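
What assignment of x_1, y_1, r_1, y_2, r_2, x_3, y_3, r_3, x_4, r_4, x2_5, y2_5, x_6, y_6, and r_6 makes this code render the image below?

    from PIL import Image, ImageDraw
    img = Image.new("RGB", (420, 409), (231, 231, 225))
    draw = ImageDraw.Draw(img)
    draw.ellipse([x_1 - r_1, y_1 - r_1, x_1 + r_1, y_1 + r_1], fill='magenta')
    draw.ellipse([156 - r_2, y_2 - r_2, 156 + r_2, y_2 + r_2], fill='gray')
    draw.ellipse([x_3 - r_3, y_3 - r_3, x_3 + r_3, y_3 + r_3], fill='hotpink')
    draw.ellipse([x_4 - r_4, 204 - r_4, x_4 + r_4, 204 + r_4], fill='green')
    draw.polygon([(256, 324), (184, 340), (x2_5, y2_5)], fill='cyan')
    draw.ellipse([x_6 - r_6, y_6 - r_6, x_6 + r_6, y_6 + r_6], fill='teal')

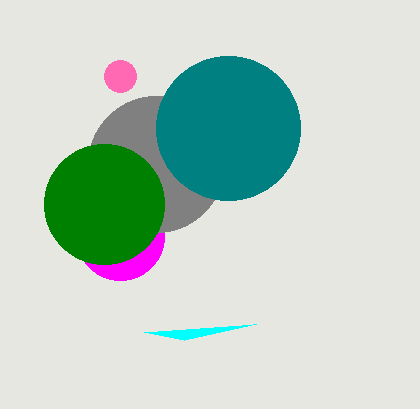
x_1 = 120
y_1 = 236
r_1 = 44
y_2 = 164
r_2 = 68
x_3 = 120
y_3 = 76
r_3 = 16
x_4 = 104
r_4 = 60
x2_5 = 144
y2_5 = 332
x_6 = 228
y_6 = 128
r_6 = 72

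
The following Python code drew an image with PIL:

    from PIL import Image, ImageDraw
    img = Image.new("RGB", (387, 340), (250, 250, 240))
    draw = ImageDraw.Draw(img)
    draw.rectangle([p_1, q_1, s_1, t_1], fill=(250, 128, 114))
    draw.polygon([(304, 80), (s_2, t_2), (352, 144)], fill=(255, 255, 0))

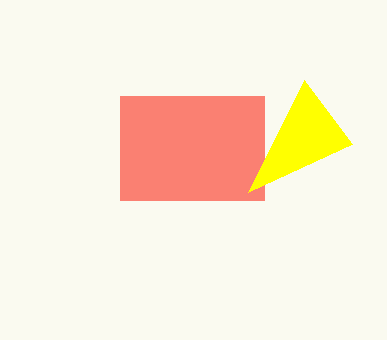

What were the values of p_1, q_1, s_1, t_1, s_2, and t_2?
p_1 = 120; q_1 = 96; s_1 = 264; t_1 = 200; s_2 = 248; t_2 = 192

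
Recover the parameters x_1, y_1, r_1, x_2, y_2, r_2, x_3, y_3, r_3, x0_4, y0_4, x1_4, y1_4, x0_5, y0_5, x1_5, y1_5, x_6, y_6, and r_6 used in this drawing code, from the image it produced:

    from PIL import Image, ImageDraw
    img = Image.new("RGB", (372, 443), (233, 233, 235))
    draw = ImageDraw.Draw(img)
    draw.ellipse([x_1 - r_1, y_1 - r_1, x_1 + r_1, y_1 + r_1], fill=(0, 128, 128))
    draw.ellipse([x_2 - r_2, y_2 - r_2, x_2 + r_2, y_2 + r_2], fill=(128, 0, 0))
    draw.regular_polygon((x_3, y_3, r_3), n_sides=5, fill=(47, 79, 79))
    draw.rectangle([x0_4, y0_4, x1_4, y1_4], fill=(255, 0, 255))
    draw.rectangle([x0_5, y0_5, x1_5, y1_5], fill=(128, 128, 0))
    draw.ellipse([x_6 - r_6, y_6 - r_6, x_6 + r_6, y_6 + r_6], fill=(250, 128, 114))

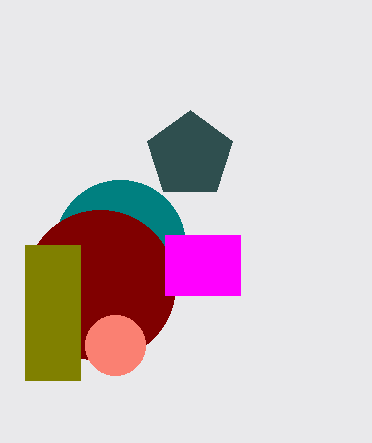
x_1 = 120
y_1 = 245
r_1 = 65
x_2 = 100
y_2 = 285
r_2 = 75
x_3 = 190
y_3 = 155
r_3 = 45
x0_4 = 165
y0_4 = 235
x1_4 = 240
y1_4 = 295
x0_5 = 25
y0_5 = 245
x1_5 = 80
y1_5 = 380
x_6 = 115
y_6 = 345
r_6 = 30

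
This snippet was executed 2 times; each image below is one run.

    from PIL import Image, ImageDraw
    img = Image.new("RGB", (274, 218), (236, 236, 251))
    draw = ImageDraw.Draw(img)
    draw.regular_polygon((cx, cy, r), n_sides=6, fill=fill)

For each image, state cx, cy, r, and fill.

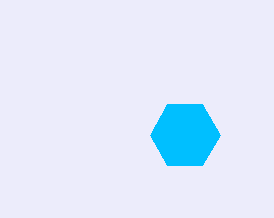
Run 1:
cx = 185
cy = 135
r = 35
fill = 'deepskyblue'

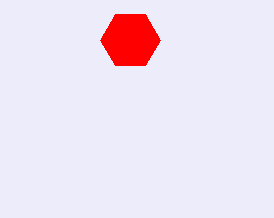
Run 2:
cx = 130
cy = 40
r = 30
fill = 'red'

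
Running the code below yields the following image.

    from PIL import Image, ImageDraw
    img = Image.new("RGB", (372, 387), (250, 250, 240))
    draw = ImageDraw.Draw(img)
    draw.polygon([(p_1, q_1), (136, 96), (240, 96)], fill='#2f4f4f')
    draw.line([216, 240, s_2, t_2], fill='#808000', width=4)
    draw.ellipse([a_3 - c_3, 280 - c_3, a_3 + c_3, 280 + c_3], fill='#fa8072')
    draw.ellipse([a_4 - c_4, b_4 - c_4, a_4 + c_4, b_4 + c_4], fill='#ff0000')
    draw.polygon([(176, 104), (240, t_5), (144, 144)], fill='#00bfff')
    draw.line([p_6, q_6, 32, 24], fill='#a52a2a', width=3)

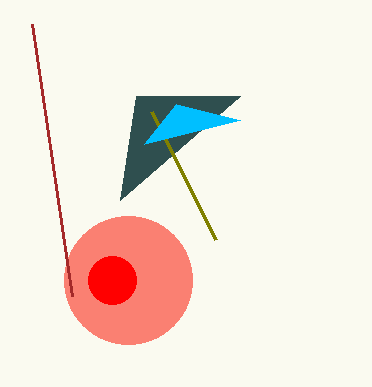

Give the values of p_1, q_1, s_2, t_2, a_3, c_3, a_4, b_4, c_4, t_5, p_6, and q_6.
p_1 = 120
q_1 = 200
s_2 = 152
t_2 = 112
a_3 = 128
c_3 = 64
a_4 = 112
b_4 = 280
c_4 = 24
t_5 = 120
p_6 = 72
q_6 = 296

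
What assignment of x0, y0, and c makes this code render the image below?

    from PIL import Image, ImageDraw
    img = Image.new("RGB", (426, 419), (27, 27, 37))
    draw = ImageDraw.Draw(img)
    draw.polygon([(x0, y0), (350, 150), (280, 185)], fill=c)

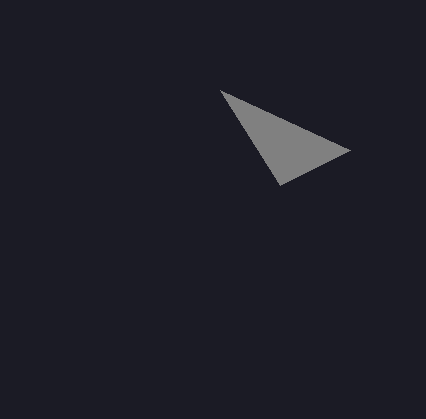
x0 = 220; y0 = 90; c = 'gray'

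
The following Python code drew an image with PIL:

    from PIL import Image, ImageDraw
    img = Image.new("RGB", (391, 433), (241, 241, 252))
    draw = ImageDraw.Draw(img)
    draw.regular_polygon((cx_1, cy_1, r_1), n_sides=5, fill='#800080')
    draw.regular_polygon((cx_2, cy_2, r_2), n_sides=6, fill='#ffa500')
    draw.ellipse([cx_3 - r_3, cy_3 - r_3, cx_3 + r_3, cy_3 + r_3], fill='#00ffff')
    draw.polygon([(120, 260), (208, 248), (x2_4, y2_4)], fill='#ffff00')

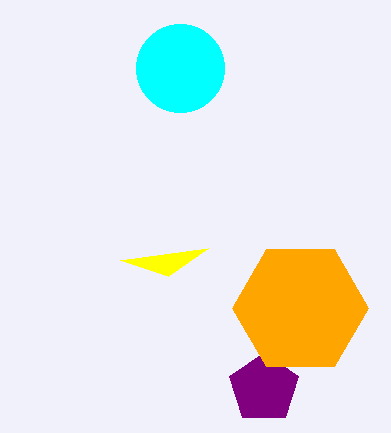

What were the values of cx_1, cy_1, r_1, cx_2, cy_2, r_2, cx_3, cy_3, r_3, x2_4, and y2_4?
cx_1 = 264
cy_1 = 388
r_1 = 36
cx_2 = 300
cy_2 = 308
r_2 = 68
cx_3 = 180
cy_3 = 68
r_3 = 44
x2_4 = 168
y2_4 = 276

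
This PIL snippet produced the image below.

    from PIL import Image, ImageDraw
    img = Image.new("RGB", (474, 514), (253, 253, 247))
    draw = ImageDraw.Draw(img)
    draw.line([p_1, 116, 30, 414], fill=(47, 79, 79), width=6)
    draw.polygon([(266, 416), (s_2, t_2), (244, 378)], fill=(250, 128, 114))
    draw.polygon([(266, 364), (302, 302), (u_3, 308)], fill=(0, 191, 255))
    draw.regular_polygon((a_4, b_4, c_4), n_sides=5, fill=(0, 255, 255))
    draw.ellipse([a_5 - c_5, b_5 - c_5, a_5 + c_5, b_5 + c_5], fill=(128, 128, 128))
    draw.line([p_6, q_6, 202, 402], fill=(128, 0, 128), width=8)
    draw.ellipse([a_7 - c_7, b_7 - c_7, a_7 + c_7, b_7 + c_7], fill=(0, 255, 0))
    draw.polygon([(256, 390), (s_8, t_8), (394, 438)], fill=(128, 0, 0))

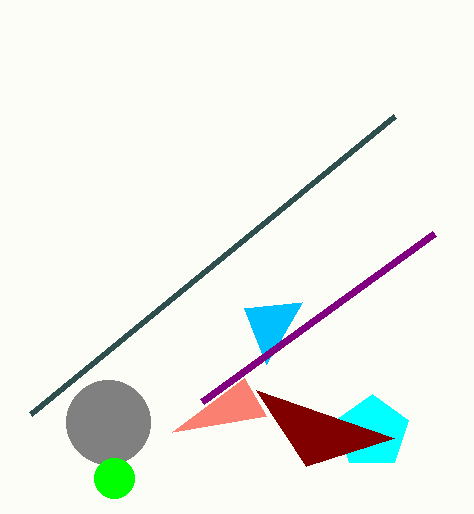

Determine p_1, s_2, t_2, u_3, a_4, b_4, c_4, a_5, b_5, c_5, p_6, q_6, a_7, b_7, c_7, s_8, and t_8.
p_1 = 394, s_2 = 172, t_2 = 432, u_3 = 244, a_4 = 372, b_4 = 432, c_4 = 38, a_5 = 108, b_5 = 422, c_5 = 42, p_6 = 434, q_6 = 234, a_7 = 114, b_7 = 478, c_7 = 20, s_8 = 306, t_8 = 466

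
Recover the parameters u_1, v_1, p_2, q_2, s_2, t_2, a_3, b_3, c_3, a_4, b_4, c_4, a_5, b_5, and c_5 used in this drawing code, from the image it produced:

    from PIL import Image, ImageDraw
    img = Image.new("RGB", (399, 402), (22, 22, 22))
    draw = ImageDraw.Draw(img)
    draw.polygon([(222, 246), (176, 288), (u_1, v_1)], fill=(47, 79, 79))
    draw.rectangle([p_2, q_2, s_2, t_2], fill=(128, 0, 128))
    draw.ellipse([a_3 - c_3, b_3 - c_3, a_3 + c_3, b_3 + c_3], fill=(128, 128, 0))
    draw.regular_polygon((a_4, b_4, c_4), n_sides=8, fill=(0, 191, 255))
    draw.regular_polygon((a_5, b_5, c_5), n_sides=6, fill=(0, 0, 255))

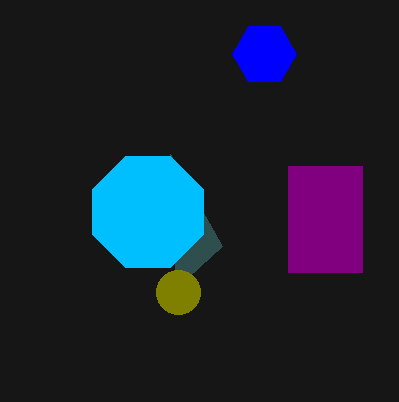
u_1 = 170, v_1 = 154, p_2 = 288, q_2 = 166, s_2 = 362, t_2 = 272, a_3 = 178, b_3 = 292, c_3 = 22, a_4 = 148, b_4 = 212, c_4 = 60, a_5 = 264, b_5 = 54, c_5 = 32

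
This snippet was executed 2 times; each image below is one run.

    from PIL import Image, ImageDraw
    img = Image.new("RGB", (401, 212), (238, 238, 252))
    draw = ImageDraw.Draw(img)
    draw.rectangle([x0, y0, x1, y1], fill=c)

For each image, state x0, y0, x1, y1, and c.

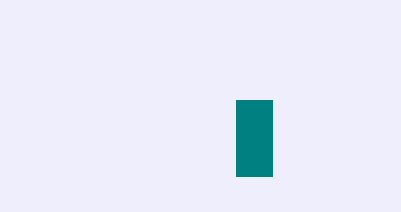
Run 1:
x0 = 236; y0 = 100; x1 = 272; y1 = 176; c = 'teal'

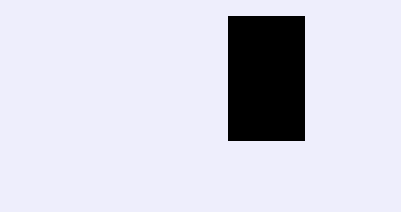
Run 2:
x0 = 228; y0 = 16; x1 = 304; y1 = 140; c = 'black'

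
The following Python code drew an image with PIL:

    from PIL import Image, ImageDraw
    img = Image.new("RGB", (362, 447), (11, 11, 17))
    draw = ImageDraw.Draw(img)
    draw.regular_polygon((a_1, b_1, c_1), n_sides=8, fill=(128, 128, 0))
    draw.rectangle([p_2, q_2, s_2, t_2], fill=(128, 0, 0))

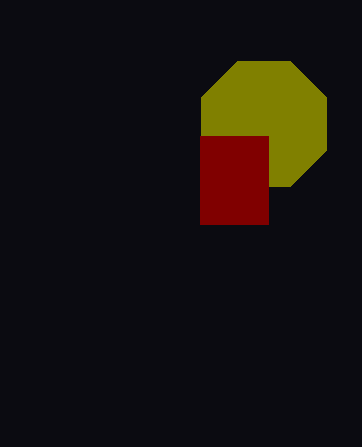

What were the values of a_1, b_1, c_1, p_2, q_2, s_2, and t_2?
a_1 = 264, b_1 = 124, c_1 = 68, p_2 = 200, q_2 = 136, s_2 = 268, t_2 = 224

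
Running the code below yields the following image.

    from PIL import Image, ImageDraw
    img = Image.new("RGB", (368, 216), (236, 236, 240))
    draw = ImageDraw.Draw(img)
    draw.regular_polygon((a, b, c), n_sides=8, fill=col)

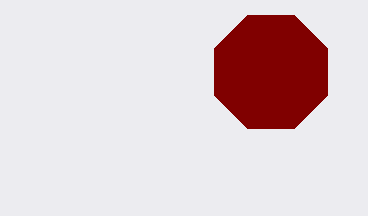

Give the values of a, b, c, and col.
a = 271
b = 72
c = 61
col = 'maroon'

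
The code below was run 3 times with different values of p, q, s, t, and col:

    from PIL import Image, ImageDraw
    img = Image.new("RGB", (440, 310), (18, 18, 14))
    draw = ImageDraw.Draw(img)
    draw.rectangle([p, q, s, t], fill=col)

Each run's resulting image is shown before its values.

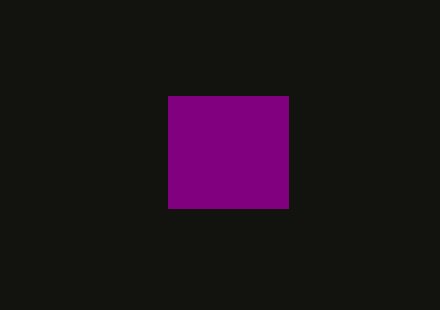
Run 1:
p = 168; q = 96; s = 288; t = 208; col = 'purple'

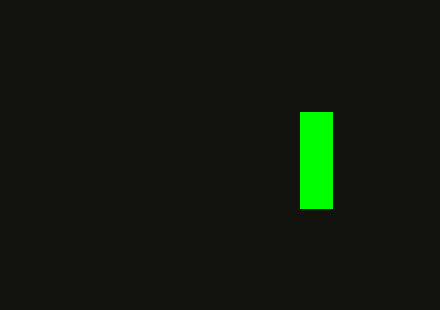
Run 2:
p = 300; q = 112; s = 332; t = 208; col = 'lime'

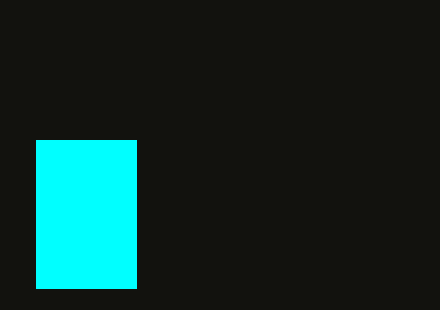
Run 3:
p = 36, q = 140, s = 136, t = 288, col = 'cyan'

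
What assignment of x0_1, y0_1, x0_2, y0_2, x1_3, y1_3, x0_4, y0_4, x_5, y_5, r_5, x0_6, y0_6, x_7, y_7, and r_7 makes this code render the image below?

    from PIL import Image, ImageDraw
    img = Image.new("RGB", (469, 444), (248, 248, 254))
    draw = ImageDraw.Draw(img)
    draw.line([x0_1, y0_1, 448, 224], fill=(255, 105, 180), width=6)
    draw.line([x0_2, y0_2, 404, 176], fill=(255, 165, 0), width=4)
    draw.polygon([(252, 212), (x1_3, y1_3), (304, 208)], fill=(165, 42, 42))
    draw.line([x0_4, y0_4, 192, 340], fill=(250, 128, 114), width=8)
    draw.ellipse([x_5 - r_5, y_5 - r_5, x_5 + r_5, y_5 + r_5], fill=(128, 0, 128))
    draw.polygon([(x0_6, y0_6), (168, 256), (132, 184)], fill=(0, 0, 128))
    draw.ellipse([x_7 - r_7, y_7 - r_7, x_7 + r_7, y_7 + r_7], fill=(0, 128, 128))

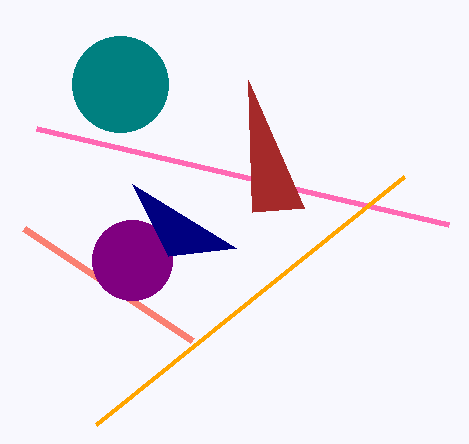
x0_1 = 36, y0_1 = 128, x0_2 = 96, y0_2 = 424, x1_3 = 248, y1_3 = 80, x0_4 = 24, y0_4 = 228, x_5 = 132, y_5 = 260, r_5 = 40, x0_6 = 236, y0_6 = 248, x_7 = 120, y_7 = 84, r_7 = 48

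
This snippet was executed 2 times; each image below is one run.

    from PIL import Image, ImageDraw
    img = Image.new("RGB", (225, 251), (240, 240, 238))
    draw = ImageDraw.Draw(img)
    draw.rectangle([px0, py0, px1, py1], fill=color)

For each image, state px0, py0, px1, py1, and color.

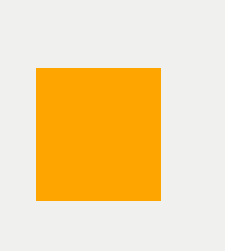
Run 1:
px0 = 36; py0 = 68; px1 = 160; py1 = 200; color = 'orange'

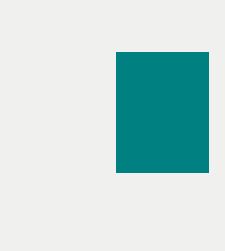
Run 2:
px0 = 116
py0 = 52
px1 = 208
py1 = 172
color = 'teal'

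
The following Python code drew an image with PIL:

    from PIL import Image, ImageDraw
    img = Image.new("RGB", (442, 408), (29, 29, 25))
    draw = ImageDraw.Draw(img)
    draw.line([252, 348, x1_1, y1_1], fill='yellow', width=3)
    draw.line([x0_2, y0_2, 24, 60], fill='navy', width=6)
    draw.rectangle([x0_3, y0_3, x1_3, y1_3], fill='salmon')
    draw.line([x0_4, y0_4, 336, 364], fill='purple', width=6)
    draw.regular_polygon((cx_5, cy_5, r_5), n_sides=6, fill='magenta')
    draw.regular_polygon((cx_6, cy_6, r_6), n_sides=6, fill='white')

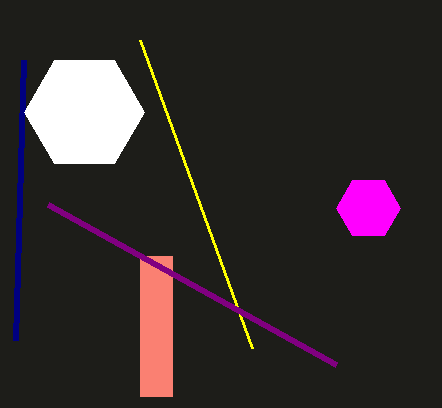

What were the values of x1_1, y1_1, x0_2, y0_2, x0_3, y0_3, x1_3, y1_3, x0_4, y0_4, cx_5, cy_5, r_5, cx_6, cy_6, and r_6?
x1_1 = 140; y1_1 = 40; x0_2 = 16; y0_2 = 340; x0_3 = 140; y0_3 = 256; x1_3 = 172; y1_3 = 396; x0_4 = 48; y0_4 = 204; cx_5 = 368; cy_5 = 208; r_5 = 32; cx_6 = 84; cy_6 = 112; r_6 = 60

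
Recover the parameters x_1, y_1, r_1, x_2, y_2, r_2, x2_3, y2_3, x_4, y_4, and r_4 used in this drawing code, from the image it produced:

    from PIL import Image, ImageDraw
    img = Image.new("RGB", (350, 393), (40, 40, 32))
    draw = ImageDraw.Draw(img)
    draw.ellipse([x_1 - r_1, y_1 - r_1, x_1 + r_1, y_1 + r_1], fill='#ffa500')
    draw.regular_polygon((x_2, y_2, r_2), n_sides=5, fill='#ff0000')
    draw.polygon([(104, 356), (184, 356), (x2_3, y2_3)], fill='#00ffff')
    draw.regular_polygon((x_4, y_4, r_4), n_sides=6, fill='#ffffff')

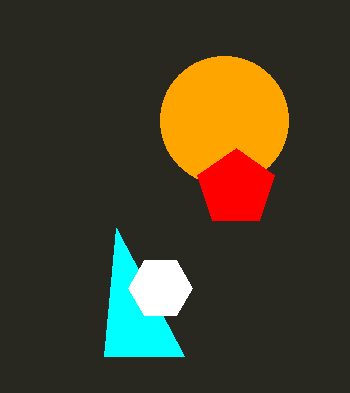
x_1 = 224; y_1 = 120; r_1 = 64; x_2 = 236; y_2 = 188; r_2 = 40; x2_3 = 116; y2_3 = 228; x_4 = 160; y_4 = 288; r_4 = 32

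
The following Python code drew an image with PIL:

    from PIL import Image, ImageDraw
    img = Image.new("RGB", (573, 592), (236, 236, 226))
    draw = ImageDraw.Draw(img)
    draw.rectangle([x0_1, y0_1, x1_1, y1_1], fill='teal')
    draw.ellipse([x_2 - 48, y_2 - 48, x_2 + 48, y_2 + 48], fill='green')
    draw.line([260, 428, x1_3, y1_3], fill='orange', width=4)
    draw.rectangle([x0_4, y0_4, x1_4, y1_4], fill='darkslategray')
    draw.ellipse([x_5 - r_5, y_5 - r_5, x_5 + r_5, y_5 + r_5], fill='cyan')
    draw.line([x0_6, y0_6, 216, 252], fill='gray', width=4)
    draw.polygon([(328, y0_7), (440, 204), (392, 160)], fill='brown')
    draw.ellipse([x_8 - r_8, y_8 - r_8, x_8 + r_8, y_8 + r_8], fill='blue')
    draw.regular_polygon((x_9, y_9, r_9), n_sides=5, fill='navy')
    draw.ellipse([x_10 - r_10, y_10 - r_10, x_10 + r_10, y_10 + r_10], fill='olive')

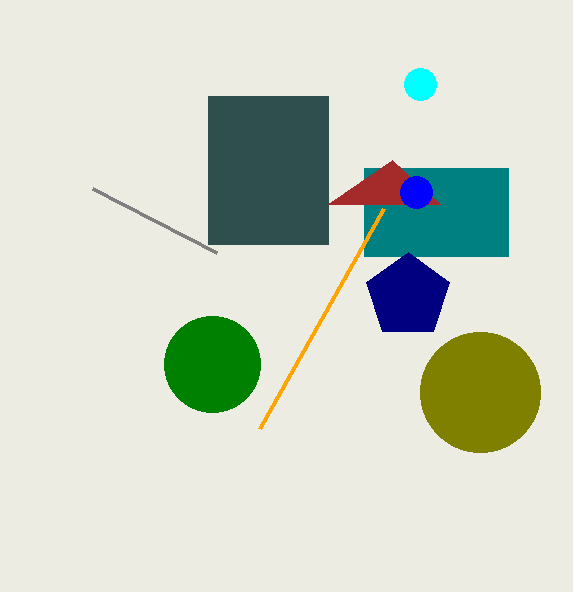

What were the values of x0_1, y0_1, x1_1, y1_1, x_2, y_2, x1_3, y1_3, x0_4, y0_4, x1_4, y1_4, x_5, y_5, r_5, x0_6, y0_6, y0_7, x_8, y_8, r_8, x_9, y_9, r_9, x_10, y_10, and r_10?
x0_1 = 364
y0_1 = 168
x1_1 = 508
y1_1 = 256
x_2 = 212
y_2 = 364
x1_3 = 384
y1_3 = 208
x0_4 = 208
y0_4 = 96
x1_4 = 328
y1_4 = 244
x_5 = 420
y_5 = 84
r_5 = 16
x0_6 = 92
y0_6 = 188
y0_7 = 204
x_8 = 416
y_8 = 192
r_8 = 16
x_9 = 408
y_9 = 296
r_9 = 44
x_10 = 480
y_10 = 392
r_10 = 60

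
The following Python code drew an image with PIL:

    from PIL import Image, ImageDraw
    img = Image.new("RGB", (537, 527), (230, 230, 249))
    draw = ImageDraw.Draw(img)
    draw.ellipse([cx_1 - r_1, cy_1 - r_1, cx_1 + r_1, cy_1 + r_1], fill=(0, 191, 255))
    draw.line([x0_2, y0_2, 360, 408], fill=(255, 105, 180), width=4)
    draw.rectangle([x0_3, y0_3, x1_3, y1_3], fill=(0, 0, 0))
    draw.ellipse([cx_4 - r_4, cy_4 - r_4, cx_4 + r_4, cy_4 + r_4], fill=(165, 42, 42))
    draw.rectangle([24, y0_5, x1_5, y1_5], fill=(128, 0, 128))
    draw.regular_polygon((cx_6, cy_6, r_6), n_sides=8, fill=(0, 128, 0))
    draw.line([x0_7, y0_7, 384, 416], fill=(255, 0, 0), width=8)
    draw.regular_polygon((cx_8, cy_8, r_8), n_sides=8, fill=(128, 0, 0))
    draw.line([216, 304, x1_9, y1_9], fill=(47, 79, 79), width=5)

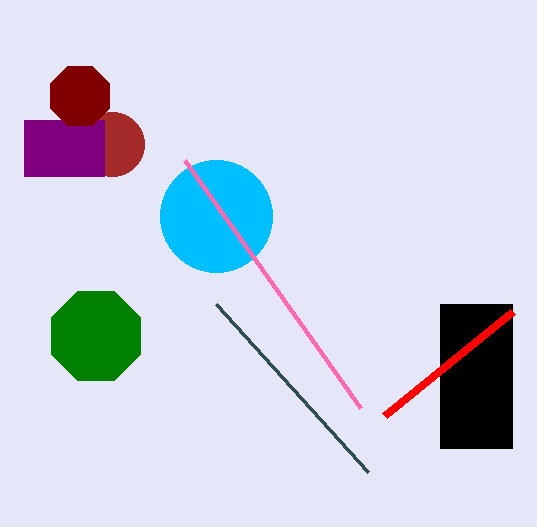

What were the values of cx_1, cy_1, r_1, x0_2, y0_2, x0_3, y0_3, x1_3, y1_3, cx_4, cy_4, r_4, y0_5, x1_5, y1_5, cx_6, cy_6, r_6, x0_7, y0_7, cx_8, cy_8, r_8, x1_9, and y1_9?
cx_1 = 216
cy_1 = 216
r_1 = 56
x0_2 = 184
y0_2 = 160
x0_3 = 440
y0_3 = 304
x1_3 = 512
y1_3 = 448
cx_4 = 112
cy_4 = 144
r_4 = 32
y0_5 = 120
x1_5 = 104
y1_5 = 176
cx_6 = 96
cy_6 = 336
r_6 = 48
x0_7 = 512
y0_7 = 312
cx_8 = 80
cy_8 = 96
r_8 = 32
x1_9 = 368
y1_9 = 472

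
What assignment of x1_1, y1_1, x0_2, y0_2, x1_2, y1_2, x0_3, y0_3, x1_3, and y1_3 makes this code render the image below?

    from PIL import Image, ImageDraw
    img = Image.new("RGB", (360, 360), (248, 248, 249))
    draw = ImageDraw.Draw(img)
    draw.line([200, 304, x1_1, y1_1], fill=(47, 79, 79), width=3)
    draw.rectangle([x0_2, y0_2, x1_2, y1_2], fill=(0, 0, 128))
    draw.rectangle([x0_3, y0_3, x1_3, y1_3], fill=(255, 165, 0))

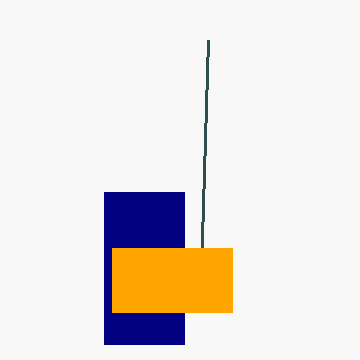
x1_1 = 208
y1_1 = 40
x0_2 = 104
y0_2 = 192
x1_2 = 184
y1_2 = 344
x0_3 = 112
y0_3 = 248
x1_3 = 232
y1_3 = 312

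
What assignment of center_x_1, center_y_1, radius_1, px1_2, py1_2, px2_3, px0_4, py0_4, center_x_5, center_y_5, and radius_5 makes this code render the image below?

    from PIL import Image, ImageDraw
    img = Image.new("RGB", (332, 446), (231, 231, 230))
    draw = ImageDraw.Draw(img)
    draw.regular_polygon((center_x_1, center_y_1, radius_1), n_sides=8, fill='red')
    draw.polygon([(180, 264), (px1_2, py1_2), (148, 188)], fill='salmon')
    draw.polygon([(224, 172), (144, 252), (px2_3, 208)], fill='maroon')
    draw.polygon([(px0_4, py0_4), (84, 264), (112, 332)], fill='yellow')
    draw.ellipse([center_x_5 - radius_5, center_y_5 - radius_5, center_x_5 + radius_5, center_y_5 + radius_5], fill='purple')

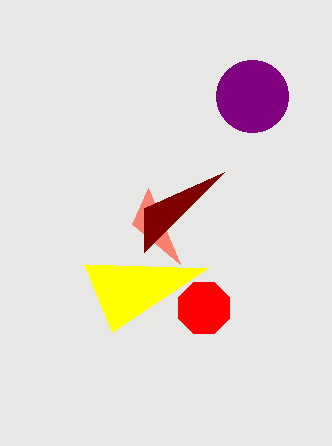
center_x_1 = 204; center_y_1 = 308; radius_1 = 28; px1_2 = 132; py1_2 = 224; px2_3 = 144; px0_4 = 208; py0_4 = 268; center_x_5 = 252; center_y_5 = 96; radius_5 = 36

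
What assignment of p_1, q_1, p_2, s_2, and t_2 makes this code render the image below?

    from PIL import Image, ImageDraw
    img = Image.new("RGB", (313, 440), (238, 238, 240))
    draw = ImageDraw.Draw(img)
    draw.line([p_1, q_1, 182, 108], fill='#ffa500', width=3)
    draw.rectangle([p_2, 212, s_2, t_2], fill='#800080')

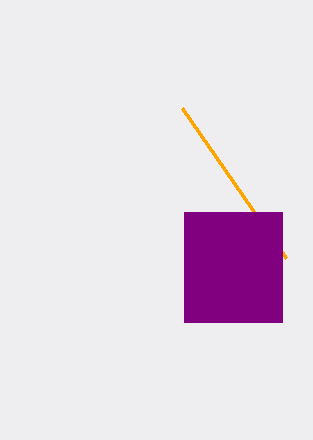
p_1 = 286; q_1 = 258; p_2 = 184; s_2 = 282; t_2 = 322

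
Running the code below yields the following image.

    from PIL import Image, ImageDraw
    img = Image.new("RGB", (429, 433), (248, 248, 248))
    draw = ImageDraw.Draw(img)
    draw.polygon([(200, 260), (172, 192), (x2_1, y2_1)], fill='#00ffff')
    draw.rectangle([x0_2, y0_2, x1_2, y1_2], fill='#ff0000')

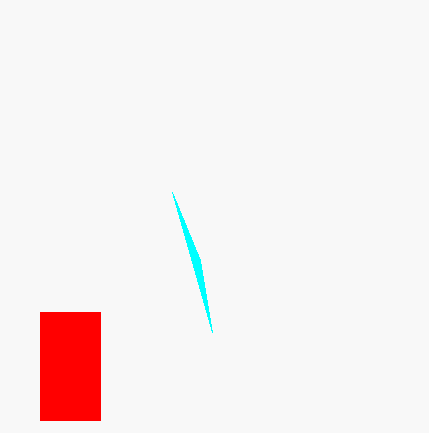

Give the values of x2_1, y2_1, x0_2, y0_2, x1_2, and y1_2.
x2_1 = 212; y2_1 = 332; x0_2 = 40; y0_2 = 312; x1_2 = 100; y1_2 = 420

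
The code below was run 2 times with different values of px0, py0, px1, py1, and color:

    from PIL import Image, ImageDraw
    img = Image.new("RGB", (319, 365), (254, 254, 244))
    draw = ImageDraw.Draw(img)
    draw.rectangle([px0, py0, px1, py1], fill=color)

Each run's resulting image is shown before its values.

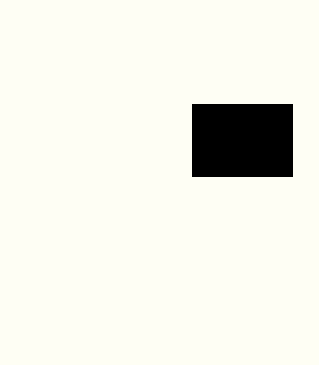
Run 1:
px0 = 192; py0 = 104; px1 = 292; py1 = 176; color = 'black'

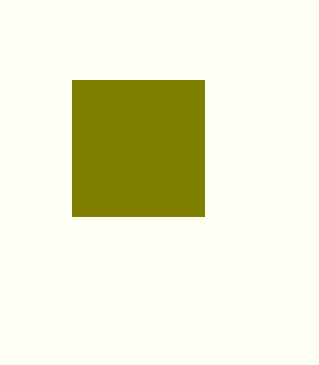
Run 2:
px0 = 72; py0 = 80; px1 = 204; py1 = 216; color = 'olive'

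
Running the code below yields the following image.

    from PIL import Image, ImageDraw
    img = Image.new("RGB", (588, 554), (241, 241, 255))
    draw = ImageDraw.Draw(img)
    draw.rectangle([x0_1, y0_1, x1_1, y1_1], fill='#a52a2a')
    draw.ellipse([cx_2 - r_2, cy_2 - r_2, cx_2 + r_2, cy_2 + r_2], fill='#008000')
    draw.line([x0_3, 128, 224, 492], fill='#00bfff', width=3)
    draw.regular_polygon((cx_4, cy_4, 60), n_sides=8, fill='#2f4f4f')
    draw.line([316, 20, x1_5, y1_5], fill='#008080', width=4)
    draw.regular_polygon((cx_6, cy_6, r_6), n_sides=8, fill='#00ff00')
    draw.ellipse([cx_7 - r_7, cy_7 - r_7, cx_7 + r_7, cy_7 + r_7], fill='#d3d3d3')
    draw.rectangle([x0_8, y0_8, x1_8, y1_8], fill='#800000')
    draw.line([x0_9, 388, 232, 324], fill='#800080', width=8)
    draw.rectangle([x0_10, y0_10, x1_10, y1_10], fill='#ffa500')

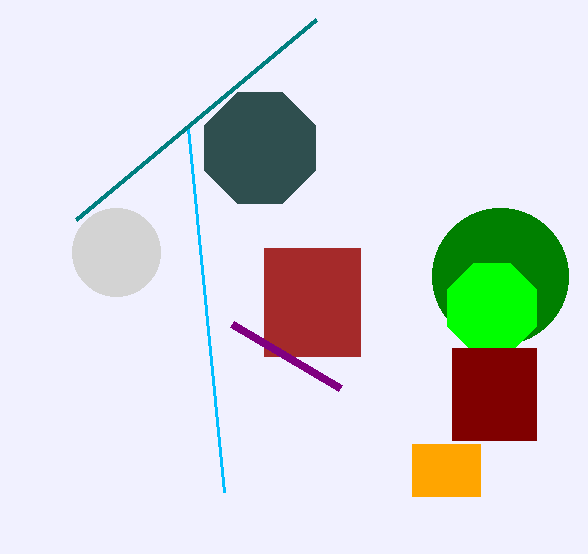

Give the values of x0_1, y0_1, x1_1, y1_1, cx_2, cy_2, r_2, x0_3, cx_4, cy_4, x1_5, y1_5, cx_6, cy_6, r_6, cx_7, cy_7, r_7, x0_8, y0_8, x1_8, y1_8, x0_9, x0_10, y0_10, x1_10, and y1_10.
x0_1 = 264; y0_1 = 248; x1_1 = 360; y1_1 = 356; cx_2 = 500; cy_2 = 276; r_2 = 68; x0_3 = 188; cx_4 = 260; cy_4 = 148; x1_5 = 76; y1_5 = 220; cx_6 = 492; cy_6 = 308; r_6 = 48; cx_7 = 116; cy_7 = 252; r_7 = 44; x0_8 = 452; y0_8 = 348; x1_8 = 536; y1_8 = 440; x0_9 = 340; x0_10 = 412; y0_10 = 444; x1_10 = 480; y1_10 = 496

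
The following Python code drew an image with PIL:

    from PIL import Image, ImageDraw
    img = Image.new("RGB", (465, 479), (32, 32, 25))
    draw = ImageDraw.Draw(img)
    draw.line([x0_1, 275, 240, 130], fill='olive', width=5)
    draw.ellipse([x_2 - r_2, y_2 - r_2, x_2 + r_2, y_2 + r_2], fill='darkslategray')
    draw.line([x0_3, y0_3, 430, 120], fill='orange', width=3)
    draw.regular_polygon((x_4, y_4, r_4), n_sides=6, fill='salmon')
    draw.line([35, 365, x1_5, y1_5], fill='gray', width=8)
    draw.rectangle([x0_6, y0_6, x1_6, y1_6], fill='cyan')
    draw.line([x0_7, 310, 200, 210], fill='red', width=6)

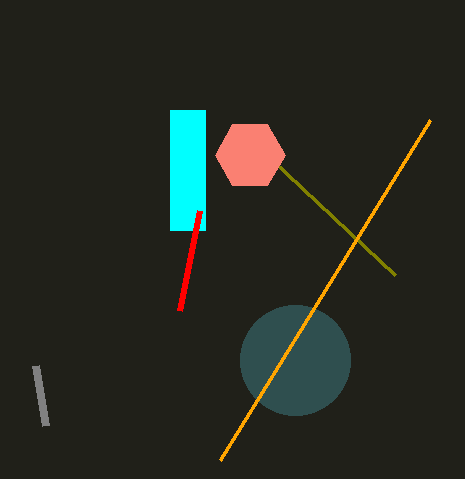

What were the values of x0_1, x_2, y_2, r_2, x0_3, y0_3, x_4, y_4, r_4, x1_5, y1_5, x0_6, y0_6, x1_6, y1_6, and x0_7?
x0_1 = 395; x_2 = 295; y_2 = 360; r_2 = 55; x0_3 = 220; y0_3 = 460; x_4 = 250; y_4 = 155; r_4 = 35; x1_5 = 45; y1_5 = 425; x0_6 = 170; y0_6 = 110; x1_6 = 205; y1_6 = 230; x0_7 = 180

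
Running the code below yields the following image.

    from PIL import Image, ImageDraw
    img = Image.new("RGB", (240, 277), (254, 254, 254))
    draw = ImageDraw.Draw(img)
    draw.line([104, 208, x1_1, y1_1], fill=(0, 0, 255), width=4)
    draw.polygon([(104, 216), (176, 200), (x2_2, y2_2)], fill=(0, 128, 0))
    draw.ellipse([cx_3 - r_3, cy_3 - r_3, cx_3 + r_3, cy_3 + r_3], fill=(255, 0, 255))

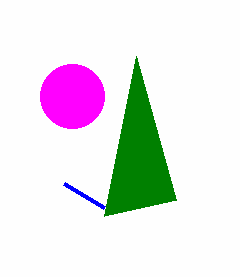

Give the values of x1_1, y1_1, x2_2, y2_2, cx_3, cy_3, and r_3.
x1_1 = 64
y1_1 = 184
x2_2 = 136
y2_2 = 56
cx_3 = 72
cy_3 = 96
r_3 = 32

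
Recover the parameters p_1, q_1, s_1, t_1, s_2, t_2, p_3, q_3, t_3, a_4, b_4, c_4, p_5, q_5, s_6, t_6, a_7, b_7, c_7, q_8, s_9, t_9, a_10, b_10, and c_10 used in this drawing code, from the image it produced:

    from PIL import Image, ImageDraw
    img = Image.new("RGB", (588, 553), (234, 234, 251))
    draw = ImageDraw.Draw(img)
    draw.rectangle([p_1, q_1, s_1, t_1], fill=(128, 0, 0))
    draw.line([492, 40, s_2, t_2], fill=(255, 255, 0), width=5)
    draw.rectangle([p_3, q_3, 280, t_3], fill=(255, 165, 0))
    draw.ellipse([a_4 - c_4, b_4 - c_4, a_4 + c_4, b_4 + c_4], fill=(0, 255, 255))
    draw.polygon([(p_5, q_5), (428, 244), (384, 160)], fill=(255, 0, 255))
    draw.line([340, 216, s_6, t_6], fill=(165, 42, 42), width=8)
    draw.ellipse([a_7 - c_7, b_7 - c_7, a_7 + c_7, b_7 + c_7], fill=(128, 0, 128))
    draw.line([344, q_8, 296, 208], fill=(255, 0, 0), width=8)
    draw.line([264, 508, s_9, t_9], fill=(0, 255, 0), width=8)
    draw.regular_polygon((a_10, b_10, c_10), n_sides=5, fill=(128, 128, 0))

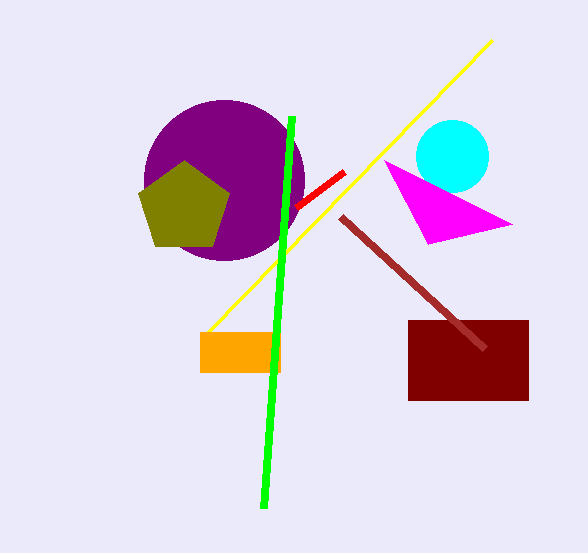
p_1 = 408; q_1 = 320; s_1 = 528; t_1 = 400; s_2 = 208; t_2 = 332; p_3 = 200; q_3 = 332; t_3 = 372; a_4 = 452; b_4 = 156; c_4 = 36; p_5 = 512; q_5 = 224; s_6 = 484; t_6 = 348; a_7 = 224; b_7 = 180; c_7 = 80; q_8 = 172; s_9 = 292; t_9 = 116; a_10 = 184; b_10 = 208; c_10 = 48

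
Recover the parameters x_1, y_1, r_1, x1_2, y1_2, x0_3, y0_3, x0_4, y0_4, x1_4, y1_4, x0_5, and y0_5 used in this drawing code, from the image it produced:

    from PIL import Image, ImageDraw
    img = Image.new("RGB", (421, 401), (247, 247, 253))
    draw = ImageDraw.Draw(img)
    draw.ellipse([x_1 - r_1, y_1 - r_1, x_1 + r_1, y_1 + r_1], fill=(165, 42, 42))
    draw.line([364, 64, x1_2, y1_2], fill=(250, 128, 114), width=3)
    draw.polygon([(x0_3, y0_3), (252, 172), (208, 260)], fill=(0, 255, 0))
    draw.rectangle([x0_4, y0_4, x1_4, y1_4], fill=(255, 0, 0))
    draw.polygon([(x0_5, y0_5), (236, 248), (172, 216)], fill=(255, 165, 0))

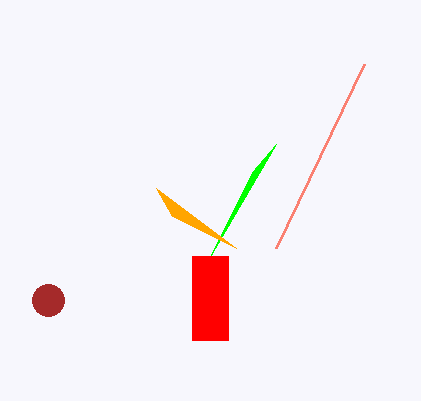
x_1 = 48
y_1 = 300
r_1 = 16
x1_2 = 276
y1_2 = 248
x0_3 = 276
y0_3 = 144
x0_4 = 192
y0_4 = 256
x1_4 = 228
y1_4 = 340
x0_5 = 156
y0_5 = 188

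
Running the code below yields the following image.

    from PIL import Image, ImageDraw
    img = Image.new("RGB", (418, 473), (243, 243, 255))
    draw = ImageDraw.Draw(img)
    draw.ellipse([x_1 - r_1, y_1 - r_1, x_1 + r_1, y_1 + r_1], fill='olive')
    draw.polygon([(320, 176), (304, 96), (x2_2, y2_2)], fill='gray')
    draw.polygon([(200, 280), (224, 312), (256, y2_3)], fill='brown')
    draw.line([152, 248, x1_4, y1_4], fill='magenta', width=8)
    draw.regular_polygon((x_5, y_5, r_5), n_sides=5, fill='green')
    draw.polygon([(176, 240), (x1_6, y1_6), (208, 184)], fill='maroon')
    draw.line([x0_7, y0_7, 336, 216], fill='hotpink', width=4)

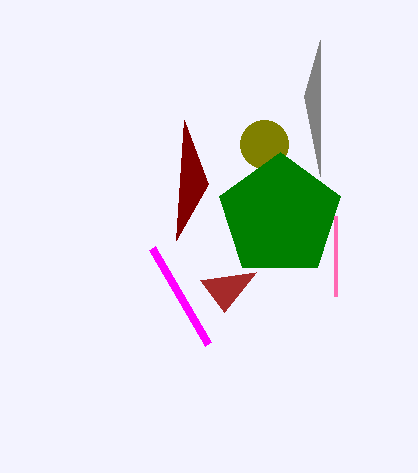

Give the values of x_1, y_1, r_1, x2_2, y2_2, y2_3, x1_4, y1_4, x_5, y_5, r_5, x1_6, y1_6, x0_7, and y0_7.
x_1 = 264, y_1 = 144, r_1 = 24, x2_2 = 320, y2_2 = 40, y2_3 = 272, x1_4 = 208, y1_4 = 344, x_5 = 280, y_5 = 216, r_5 = 64, x1_6 = 184, y1_6 = 120, x0_7 = 336, y0_7 = 296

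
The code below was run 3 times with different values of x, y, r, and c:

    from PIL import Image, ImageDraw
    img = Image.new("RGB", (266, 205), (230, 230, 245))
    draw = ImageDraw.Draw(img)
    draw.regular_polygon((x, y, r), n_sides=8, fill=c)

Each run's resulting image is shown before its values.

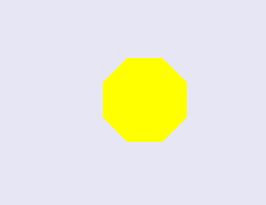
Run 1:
x = 145
y = 100
r = 45
c = 'yellow'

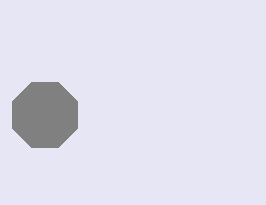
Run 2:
x = 45, y = 115, r = 35, c = 'gray'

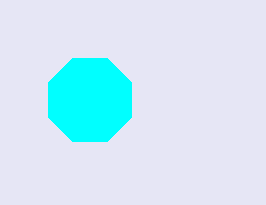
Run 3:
x = 90; y = 100; r = 45; c = 'cyan'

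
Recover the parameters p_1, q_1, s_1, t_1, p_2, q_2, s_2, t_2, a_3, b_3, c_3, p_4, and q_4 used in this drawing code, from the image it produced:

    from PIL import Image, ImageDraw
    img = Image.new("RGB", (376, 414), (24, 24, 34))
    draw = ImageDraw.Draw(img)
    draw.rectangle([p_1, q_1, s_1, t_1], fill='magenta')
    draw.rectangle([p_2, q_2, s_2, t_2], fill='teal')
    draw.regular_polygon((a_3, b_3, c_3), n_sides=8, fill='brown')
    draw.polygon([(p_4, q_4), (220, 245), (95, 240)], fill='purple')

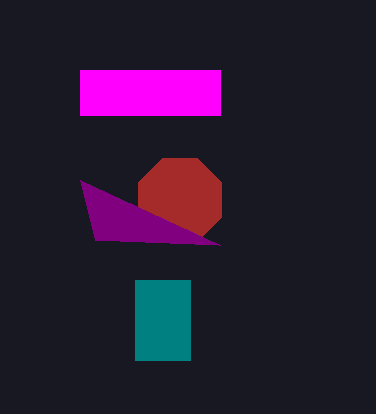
p_1 = 80, q_1 = 70, s_1 = 220, t_1 = 115, p_2 = 135, q_2 = 280, s_2 = 190, t_2 = 360, a_3 = 180, b_3 = 200, c_3 = 45, p_4 = 80, q_4 = 180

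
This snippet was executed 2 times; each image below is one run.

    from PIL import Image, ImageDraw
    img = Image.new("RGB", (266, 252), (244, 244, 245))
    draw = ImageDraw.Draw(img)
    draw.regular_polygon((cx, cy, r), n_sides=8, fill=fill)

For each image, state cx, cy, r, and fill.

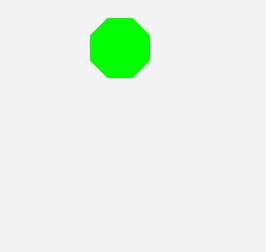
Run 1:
cx = 120; cy = 48; r = 32; fill = 'lime'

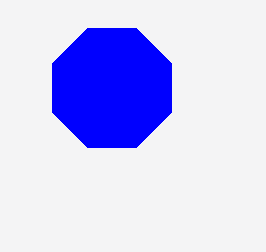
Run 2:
cx = 112, cy = 88, r = 64, fill = 'blue'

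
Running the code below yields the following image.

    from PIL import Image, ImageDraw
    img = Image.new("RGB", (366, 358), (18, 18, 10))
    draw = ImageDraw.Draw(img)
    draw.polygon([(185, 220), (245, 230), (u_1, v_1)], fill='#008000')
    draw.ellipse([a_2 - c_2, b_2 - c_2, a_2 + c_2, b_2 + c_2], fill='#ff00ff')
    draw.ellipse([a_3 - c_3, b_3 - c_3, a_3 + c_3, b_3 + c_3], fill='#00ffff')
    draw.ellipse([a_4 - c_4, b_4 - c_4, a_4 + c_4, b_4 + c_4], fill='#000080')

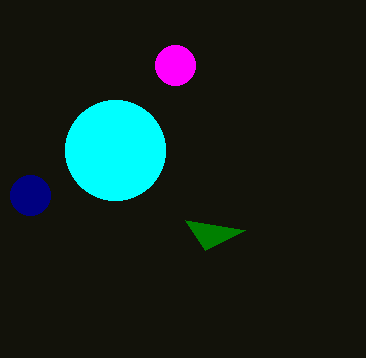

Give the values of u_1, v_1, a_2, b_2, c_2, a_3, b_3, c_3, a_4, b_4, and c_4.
u_1 = 205; v_1 = 250; a_2 = 175; b_2 = 65; c_2 = 20; a_3 = 115; b_3 = 150; c_3 = 50; a_4 = 30; b_4 = 195; c_4 = 20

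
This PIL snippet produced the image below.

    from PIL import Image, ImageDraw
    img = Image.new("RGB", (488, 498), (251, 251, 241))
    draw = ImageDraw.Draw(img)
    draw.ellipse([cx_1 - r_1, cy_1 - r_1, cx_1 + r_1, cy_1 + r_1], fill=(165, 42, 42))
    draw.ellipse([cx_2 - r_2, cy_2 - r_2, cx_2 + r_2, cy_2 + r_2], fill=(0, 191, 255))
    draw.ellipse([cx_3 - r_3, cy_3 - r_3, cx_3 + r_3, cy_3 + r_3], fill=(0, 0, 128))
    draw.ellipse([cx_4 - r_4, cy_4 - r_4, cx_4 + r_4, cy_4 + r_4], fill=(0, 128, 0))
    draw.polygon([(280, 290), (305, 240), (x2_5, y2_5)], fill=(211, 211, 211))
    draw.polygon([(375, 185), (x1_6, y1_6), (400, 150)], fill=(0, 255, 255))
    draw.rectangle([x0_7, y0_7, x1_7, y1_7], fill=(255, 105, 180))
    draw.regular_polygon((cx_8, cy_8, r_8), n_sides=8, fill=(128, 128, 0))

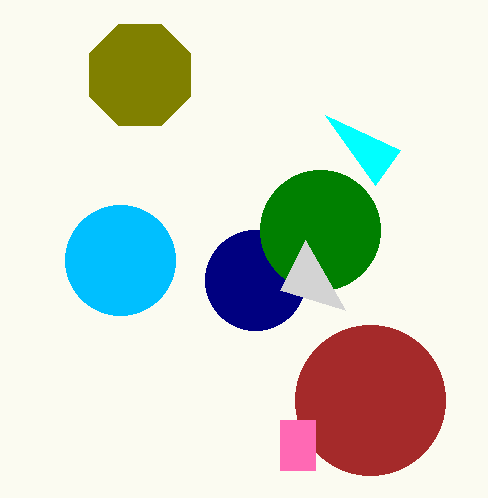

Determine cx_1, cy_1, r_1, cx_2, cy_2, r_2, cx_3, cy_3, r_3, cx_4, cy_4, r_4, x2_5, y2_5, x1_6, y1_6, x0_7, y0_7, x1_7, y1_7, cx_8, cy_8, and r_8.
cx_1 = 370; cy_1 = 400; r_1 = 75; cx_2 = 120; cy_2 = 260; r_2 = 55; cx_3 = 255; cy_3 = 280; r_3 = 50; cx_4 = 320; cy_4 = 230; r_4 = 60; x2_5 = 345; y2_5 = 310; x1_6 = 325; y1_6 = 115; x0_7 = 280; y0_7 = 420; x1_7 = 315; y1_7 = 470; cx_8 = 140; cy_8 = 75; r_8 = 55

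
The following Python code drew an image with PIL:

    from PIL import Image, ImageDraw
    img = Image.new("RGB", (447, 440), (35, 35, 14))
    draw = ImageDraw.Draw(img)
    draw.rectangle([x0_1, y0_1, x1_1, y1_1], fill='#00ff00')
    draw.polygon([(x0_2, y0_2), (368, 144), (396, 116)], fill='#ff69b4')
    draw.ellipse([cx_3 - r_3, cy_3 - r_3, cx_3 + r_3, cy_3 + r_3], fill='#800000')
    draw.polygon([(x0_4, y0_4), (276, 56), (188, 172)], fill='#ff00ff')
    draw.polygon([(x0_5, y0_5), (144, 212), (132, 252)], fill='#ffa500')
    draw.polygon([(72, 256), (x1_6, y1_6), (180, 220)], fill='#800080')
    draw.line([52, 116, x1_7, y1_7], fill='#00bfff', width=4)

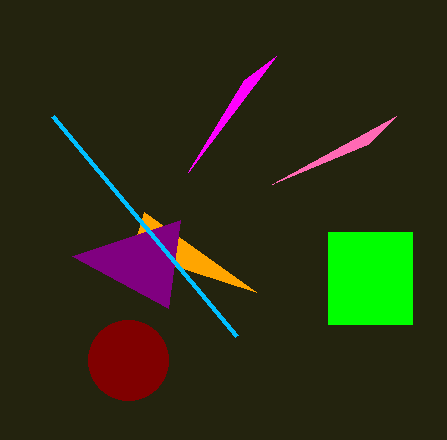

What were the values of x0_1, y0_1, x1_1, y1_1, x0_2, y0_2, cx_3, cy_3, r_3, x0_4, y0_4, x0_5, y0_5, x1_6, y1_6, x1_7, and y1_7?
x0_1 = 328, y0_1 = 232, x1_1 = 412, y1_1 = 324, x0_2 = 272, y0_2 = 184, cx_3 = 128, cy_3 = 360, r_3 = 40, x0_4 = 244, y0_4 = 80, x0_5 = 256, y0_5 = 292, x1_6 = 168, y1_6 = 308, x1_7 = 236, y1_7 = 336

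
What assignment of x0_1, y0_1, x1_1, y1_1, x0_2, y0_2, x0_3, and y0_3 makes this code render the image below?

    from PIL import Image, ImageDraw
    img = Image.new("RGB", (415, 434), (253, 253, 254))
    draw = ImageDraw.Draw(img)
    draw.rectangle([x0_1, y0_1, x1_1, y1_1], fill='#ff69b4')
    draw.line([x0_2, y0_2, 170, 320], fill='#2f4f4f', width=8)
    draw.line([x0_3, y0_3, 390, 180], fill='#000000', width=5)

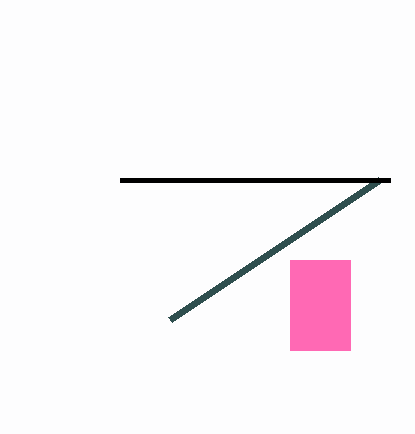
x0_1 = 290; y0_1 = 260; x1_1 = 350; y1_1 = 350; x0_2 = 380; y0_2 = 180; x0_3 = 120; y0_3 = 180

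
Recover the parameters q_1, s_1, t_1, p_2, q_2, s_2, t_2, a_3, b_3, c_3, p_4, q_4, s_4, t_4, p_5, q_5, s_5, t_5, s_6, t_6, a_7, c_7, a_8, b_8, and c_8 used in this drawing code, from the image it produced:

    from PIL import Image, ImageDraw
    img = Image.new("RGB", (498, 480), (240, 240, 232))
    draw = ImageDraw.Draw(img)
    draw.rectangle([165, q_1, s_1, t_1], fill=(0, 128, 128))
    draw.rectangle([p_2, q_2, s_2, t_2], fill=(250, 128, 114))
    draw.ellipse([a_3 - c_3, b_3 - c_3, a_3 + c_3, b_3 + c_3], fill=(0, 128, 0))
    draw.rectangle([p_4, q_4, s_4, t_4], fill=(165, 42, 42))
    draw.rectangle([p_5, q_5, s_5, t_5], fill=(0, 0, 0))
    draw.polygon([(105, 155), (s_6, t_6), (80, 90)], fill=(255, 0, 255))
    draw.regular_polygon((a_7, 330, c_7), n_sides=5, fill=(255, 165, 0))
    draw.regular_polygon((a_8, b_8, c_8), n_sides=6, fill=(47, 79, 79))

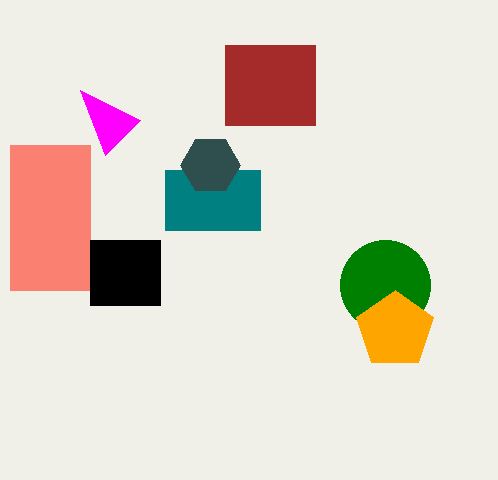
q_1 = 170, s_1 = 260, t_1 = 230, p_2 = 10, q_2 = 145, s_2 = 90, t_2 = 290, a_3 = 385, b_3 = 285, c_3 = 45, p_4 = 225, q_4 = 45, s_4 = 315, t_4 = 125, p_5 = 90, q_5 = 240, s_5 = 160, t_5 = 305, s_6 = 140, t_6 = 120, a_7 = 395, c_7 = 40, a_8 = 210, b_8 = 165, c_8 = 30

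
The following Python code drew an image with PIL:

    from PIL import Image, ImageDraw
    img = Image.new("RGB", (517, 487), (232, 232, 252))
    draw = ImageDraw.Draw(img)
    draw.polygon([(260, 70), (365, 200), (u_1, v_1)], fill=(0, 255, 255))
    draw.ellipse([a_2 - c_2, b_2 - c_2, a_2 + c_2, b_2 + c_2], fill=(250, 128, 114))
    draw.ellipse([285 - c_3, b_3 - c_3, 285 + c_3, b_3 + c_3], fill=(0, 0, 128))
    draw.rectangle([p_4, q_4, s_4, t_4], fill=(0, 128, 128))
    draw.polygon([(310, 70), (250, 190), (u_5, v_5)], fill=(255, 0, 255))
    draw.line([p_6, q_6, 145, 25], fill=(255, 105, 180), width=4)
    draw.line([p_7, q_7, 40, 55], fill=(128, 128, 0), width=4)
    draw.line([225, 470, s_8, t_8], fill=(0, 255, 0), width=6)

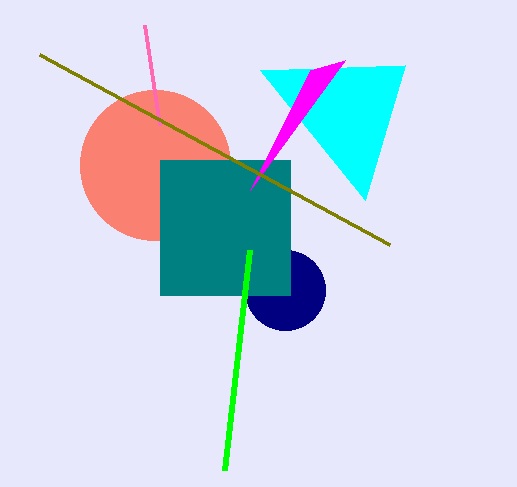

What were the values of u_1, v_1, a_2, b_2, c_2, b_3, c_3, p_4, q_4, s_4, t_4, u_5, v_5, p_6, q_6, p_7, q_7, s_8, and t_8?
u_1 = 405; v_1 = 65; a_2 = 155; b_2 = 165; c_2 = 75; b_3 = 290; c_3 = 40; p_4 = 160; q_4 = 160; s_4 = 290; t_4 = 295; u_5 = 345; v_5 = 60; p_6 = 160; q_6 = 125; p_7 = 390; q_7 = 245; s_8 = 250; t_8 = 250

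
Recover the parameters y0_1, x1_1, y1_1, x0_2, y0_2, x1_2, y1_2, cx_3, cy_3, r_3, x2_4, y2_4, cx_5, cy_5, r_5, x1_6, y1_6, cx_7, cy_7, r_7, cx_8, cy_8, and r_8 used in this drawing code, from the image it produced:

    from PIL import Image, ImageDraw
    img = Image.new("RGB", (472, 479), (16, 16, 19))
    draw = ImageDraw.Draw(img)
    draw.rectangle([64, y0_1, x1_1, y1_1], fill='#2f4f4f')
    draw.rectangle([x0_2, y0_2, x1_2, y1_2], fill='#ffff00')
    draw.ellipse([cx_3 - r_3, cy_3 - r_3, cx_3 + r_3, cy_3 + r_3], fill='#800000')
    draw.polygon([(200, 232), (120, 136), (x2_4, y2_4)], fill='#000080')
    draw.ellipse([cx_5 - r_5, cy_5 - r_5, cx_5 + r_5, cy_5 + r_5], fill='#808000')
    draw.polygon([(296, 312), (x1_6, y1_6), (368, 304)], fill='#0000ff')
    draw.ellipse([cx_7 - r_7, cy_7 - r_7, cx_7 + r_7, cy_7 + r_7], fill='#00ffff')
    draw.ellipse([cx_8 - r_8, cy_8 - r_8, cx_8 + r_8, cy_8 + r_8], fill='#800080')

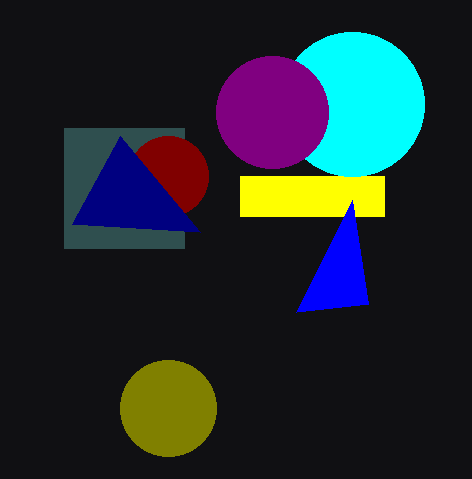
y0_1 = 128
x1_1 = 184
y1_1 = 248
x0_2 = 240
y0_2 = 176
x1_2 = 384
y1_2 = 216
cx_3 = 168
cy_3 = 176
r_3 = 40
x2_4 = 72
y2_4 = 224
cx_5 = 168
cy_5 = 408
r_5 = 48
x1_6 = 352
y1_6 = 200
cx_7 = 352
cy_7 = 104
r_7 = 72
cx_8 = 272
cy_8 = 112
r_8 = 56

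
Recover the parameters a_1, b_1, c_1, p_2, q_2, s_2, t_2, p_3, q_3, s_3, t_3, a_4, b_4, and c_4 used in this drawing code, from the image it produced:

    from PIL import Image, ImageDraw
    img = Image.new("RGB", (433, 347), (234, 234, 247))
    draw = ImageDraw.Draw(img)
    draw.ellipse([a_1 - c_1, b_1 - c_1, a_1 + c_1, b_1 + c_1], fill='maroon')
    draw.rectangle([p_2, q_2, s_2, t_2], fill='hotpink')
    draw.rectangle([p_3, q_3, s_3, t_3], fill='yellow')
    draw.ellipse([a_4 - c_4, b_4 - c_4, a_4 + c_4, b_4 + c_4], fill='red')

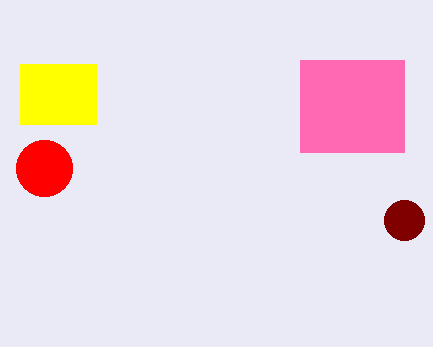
a_1 = 404, b_1 = 220, c_1 = 20, p_2 = 300, q_2 = 60, s_2 = 404, t_2 = 152, p_3 = 20, q_3 = 64, s_3 = 96, t_3 = 124, a_4 = 44, b_4 = 168, c_4 = 28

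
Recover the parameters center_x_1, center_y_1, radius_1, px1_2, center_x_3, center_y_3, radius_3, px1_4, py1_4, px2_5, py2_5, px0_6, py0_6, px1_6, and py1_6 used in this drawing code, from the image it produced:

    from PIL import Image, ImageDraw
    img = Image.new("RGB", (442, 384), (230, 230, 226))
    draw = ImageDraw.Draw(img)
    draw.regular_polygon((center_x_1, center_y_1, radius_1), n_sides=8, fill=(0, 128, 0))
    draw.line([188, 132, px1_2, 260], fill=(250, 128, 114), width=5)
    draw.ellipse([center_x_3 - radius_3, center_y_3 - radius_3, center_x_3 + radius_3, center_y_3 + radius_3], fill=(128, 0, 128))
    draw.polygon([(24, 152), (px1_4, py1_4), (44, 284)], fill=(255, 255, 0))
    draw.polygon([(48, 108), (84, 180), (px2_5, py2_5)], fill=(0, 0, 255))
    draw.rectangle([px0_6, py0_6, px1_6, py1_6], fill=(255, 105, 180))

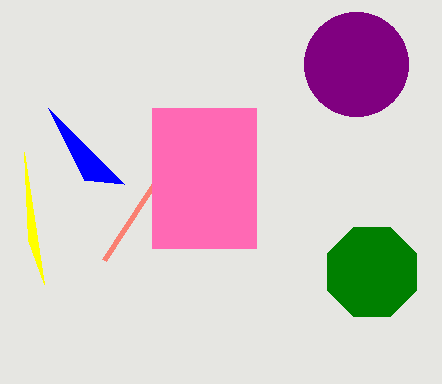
center_x_1 = 372; center_y_1 = 272; radius_1 = 48; px1_2 = 104; center_x_3 = 356; center_y_3 = 64; radius_3 = 52; px1_4 = 28; py1_4 = 240; px2_5 = 124; py2_5 = 184; px0_6 = 152; py0_6 = 108; px1_6 = 256; py1_6 = 248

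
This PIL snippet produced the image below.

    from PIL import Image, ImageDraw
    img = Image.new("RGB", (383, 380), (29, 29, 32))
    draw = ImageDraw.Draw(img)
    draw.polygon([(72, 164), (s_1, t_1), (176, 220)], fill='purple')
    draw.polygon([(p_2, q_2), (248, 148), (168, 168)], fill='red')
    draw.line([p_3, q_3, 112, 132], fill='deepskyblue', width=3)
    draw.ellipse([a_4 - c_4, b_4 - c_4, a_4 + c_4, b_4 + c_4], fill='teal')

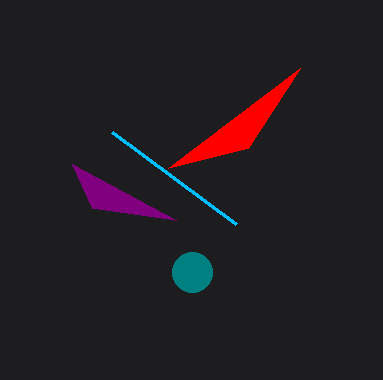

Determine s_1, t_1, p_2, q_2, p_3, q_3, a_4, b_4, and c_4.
s_1 = 92
t_1 = 208
p_2 = 300
q_2 = 68
p_3 = 236
q_3 = 224
a_4 = 192
b_4 = 272
c_4 = 20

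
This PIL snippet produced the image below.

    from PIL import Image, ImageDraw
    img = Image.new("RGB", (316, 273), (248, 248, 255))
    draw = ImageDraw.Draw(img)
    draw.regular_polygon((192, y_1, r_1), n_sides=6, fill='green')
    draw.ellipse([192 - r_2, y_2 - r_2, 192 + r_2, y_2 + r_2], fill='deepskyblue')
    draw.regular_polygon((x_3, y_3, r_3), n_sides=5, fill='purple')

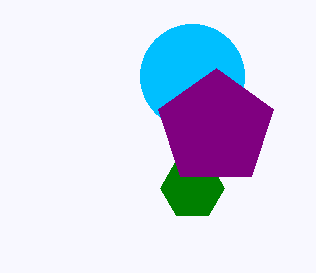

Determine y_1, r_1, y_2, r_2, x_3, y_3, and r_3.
y_1 = 188, r_1 = 32, y_2 = 76, r_2 = 52, x_3 = 216, y_3 = 128, r_3 = 60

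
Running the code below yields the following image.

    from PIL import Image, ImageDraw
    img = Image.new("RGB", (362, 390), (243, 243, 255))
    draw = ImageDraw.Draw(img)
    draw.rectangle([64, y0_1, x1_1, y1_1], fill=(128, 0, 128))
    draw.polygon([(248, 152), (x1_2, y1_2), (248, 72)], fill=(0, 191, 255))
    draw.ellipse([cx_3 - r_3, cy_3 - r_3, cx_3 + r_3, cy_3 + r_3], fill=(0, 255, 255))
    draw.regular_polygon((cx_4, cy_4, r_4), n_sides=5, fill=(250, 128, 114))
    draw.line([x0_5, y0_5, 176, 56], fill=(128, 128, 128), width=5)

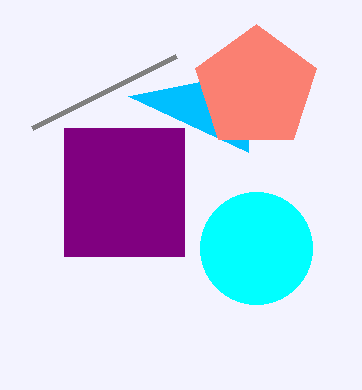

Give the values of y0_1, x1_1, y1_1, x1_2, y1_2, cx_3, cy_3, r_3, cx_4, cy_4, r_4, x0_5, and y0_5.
y0_1 = 128; x1_1 = 184; y1_1 = 256; x1_2 = 128; y1_2 = 96; cx_3 = 256; cy_3 = 248; r_3 = 56; cx_4 = 256; cy_4 = 88; r_4 = 64; x0_5 = 32; y0_5 = 128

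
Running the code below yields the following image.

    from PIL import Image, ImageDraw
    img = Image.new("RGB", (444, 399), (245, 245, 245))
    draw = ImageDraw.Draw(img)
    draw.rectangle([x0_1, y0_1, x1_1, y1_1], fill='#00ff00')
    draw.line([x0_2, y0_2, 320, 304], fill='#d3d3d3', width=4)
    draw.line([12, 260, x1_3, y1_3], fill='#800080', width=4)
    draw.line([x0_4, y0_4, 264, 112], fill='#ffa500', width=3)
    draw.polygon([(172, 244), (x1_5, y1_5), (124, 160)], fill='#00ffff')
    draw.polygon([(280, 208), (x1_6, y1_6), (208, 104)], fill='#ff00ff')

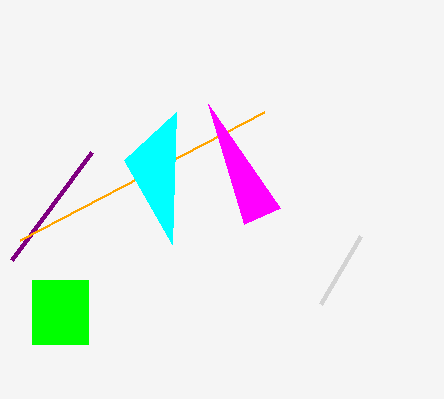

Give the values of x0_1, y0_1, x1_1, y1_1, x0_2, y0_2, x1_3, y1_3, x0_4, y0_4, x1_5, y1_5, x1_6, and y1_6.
x0_1 = 32; y0_1 = 280; x1_1 = 88; y1_1 = 344; x0_2 = 360; y0_2 = 236; x1_3 = 92; y1_3 = 152; x0_4 = 20; y0_4 = 240; x1_5 = 176; y1_5 = 112; x1_6 = 244; y1_6 = 224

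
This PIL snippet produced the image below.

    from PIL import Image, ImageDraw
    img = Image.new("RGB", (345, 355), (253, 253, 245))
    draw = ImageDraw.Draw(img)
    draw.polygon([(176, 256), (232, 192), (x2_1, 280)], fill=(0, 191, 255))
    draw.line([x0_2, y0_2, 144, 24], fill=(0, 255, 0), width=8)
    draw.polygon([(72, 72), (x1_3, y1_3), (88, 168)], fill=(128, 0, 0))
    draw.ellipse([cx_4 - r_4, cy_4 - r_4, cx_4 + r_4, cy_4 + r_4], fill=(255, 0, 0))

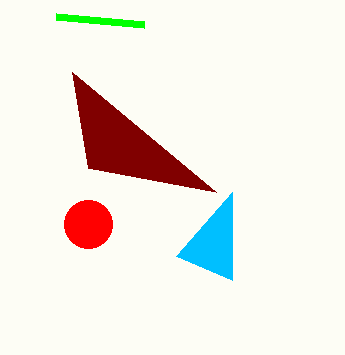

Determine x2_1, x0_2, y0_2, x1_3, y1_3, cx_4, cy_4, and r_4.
x2_1 = 232, x0_2 = 56, y0_2 = 16, x1_3 = 216, y1_3 = 192, cx_4 = 88, cy_4 = 224, r_4 = 24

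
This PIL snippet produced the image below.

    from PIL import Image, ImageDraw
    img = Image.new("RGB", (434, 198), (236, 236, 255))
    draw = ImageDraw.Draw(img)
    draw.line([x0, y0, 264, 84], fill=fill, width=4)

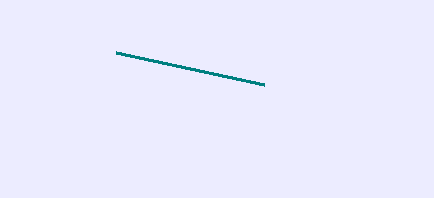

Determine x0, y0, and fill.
x0 = 116, y0 = 52, fill = 'teal'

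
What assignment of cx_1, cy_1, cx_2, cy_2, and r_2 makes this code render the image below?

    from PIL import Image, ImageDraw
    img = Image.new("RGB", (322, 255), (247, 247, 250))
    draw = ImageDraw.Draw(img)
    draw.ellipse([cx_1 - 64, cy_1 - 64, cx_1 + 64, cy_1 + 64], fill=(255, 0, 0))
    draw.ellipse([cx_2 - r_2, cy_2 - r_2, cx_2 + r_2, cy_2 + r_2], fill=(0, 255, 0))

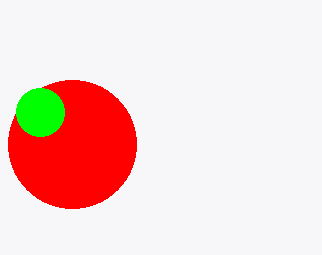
cx_1 = 72, cy_1 = 144, cx_2 = 40, cy_2 = 112, r_2 = 24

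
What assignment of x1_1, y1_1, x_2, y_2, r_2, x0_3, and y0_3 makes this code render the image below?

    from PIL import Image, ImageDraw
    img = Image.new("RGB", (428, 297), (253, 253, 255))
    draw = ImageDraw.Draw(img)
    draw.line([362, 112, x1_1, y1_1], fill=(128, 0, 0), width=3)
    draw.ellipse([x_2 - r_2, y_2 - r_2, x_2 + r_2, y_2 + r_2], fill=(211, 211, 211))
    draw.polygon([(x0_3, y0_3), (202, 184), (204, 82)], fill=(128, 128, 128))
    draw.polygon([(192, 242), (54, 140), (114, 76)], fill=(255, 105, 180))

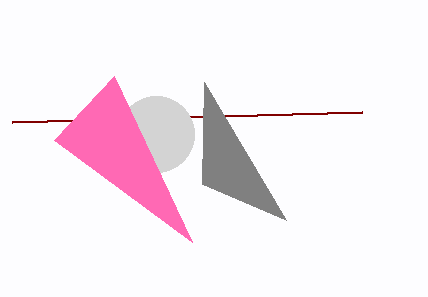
x1_1 = 12, y1_1 = 122, x_2 = 156, y_2 = 134, r_2 = 38, x0_3 = 286, y0_3 = 220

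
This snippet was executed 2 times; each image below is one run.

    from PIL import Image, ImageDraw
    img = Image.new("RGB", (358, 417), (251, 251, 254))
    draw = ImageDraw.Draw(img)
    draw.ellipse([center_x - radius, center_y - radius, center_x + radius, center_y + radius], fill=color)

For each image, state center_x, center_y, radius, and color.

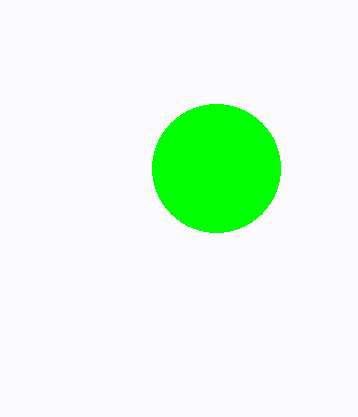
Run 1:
center_x = 216, center_y = 168, radius = 64, color = 'lime'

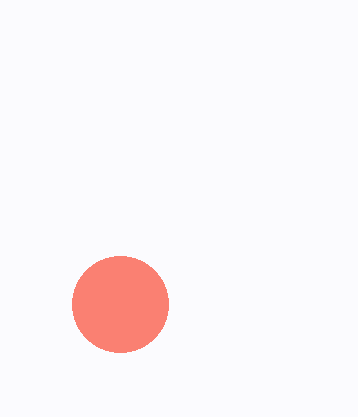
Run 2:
center_x = 120, center_y = 304, radius = 48, color = 'salmon'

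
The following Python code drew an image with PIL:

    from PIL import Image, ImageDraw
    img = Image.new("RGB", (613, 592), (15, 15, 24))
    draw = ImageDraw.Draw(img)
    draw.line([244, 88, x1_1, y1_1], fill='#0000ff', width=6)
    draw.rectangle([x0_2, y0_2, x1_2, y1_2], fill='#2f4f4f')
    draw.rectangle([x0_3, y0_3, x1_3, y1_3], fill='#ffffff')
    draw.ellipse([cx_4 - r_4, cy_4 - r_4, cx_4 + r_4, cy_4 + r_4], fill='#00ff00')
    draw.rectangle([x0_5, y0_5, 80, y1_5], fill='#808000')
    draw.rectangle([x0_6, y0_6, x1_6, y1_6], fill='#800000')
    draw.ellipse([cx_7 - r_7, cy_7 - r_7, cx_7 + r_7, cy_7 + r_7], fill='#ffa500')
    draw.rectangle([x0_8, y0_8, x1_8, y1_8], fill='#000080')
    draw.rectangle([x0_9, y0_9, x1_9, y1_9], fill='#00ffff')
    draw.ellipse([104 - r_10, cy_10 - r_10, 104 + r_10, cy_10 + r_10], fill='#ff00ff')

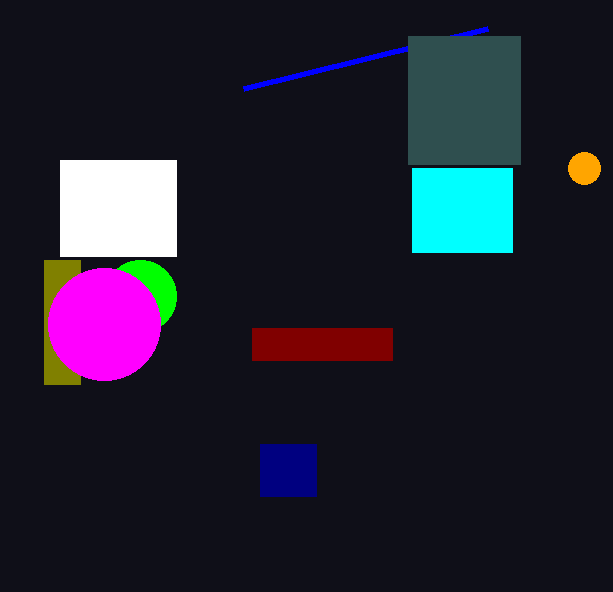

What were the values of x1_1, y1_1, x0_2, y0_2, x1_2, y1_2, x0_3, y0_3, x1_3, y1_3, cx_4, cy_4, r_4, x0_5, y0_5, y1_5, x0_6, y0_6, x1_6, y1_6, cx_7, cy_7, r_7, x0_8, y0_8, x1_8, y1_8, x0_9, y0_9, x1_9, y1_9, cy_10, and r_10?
x1_1 = 488, y1_1 = 28, x0_2 = 408, y0_2 = 36, x1_2 = 520, y1_2 = 164, x0_3 = 60, y0_3 = 160, x1_3 = 176, y1_3 = 256, cx_4 = 140, cy_4 = 296, r_4 = 36, x0_5 = 44, y0_5 = 260, y1_5 = 384, x0_6 = 252, y0_6 = 328, x1_6 = 392, y1_6 = 360, cx_7 = 584, cy_7 = 168, r_7 = 16, x0_8 = 260, y0_8 = 444, x1_8 = 316, y1_8 = 496, x0_9 = 412, y0_9 = 168, x1_9 = 512, y1_9 = 252, cy_10 = 324, r_10 = 56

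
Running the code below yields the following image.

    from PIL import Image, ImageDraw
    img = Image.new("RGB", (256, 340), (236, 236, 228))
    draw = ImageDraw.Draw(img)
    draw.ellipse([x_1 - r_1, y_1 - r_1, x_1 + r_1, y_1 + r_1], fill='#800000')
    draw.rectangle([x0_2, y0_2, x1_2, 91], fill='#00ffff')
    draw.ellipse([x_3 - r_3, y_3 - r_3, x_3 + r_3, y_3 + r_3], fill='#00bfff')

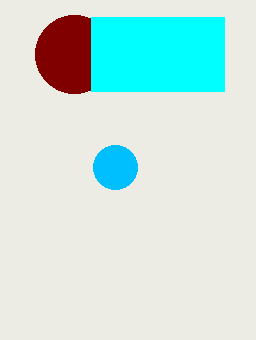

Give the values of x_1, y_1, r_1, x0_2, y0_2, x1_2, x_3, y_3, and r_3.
x_1 = 74, y_1 = 54, r_1 = 39, x0_2 = 91, y0_2 = 17, x1_2 = 224, x_3 = 115, y_3 = 167, r_3 = 22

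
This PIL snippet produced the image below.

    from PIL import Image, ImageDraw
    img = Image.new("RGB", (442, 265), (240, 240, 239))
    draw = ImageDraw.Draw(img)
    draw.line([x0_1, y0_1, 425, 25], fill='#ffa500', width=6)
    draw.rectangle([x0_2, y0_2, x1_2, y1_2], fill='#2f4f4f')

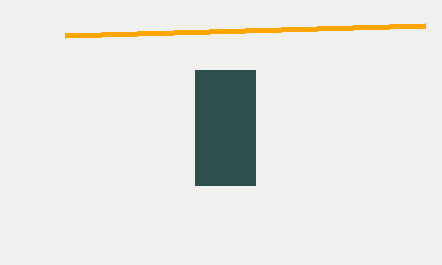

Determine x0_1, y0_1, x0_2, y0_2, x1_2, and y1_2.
x0_1 = 65
y0_1 = 35
x0_2 = 195
y0_2 = 70
x1_2 = 255
y1_2 = 185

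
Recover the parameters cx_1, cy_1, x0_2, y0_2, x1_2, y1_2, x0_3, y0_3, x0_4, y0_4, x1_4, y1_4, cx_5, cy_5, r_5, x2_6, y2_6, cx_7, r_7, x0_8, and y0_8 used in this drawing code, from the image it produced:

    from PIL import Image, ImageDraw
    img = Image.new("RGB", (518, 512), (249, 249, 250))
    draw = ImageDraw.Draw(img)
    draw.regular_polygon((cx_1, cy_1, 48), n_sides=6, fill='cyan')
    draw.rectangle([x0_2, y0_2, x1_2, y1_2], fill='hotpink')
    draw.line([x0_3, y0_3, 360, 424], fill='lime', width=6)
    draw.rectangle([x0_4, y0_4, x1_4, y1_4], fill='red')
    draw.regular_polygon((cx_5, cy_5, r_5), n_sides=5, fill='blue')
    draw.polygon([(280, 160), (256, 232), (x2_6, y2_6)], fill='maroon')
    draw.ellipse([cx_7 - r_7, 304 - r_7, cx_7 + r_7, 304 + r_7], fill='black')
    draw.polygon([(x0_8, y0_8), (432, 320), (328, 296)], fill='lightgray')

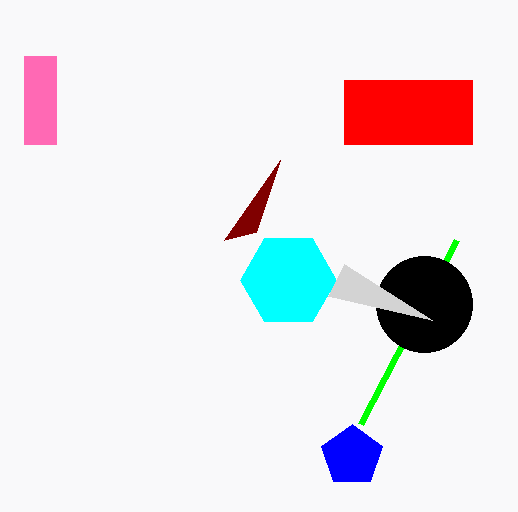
cx_1 = 288; cy_1 = 280; x0_2 = 24; y0_2 = 56; x1_2 = 56; y1_2 = 144; x0_3 = 456; y0_3 = 240; x0_4 = 344; y0_4 = 80; x1_4 = 472; y1_4 = 144; cx_5 = 352; cy_5 = 456; r_5 = 32; x2_6 = 224; y2_6 = 240; cx_7 = 424; r_7 = 48; x0_8 = 344; y0_8 = 264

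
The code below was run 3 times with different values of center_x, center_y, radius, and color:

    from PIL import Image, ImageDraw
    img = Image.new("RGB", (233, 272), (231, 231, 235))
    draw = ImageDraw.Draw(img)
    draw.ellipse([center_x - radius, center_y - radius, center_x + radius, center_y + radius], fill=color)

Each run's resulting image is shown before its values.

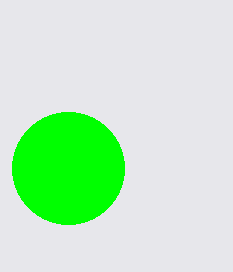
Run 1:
center_x = 68
center_y = 168
radius = 56
color = 'lime'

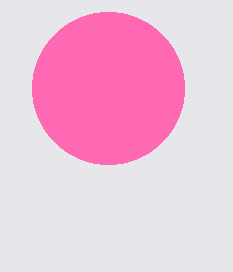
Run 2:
center_x = 108, center_y = 88, radius = 76, color = 'hotpink'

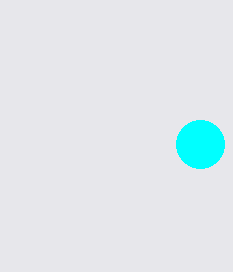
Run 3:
center_x = 200; center_y = 144; radius = 24; color = 'cyan'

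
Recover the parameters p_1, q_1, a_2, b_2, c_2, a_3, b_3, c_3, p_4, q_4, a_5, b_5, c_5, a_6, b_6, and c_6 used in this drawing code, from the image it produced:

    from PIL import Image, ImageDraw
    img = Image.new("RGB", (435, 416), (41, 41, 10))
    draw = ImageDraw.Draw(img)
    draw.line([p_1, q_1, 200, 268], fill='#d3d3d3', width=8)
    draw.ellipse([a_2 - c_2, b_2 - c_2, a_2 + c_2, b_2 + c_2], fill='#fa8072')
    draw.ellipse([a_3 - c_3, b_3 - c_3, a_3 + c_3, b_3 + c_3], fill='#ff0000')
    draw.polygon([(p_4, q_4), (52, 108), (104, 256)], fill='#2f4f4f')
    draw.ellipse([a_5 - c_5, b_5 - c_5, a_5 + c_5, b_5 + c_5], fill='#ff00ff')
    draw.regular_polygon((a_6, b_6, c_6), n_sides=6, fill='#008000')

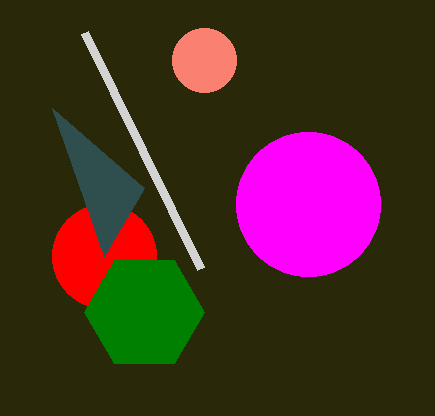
p_1 = 84, q_1 = 32, a_2 = 204, b_2 = 60, c_2 = 32, a_3 = 104, b_3 = 256, c_3 = 52, p_4 = 144, q_4 = 188, a_5 = 308, b_5 = 204, c_5 = 72, a_6 = 144, b_6 = 312, c_6 = 60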